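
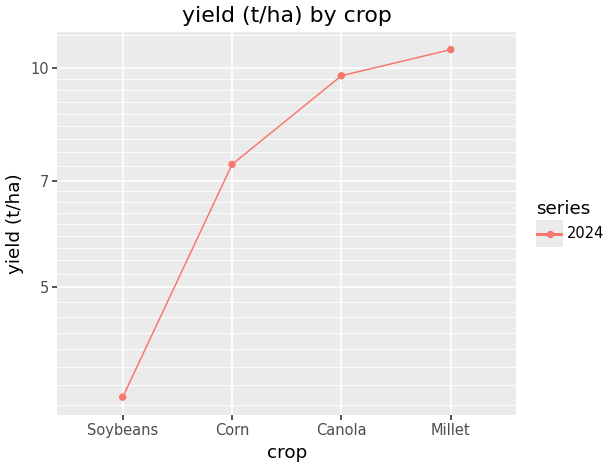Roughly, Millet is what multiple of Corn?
≈ 1.57×

Millet ≈ 11, Corn ≈ 7; 11/7 ≈ 1.57.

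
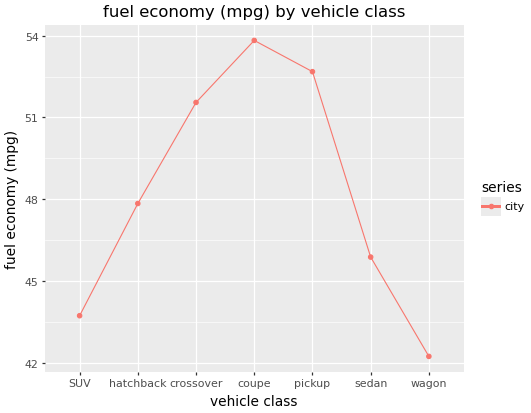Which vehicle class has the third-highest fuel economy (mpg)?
Top 4: coupe ≈ 54, pickup ≈ 53, crossover ≈ 52, hatchback ≈ 48.

crossover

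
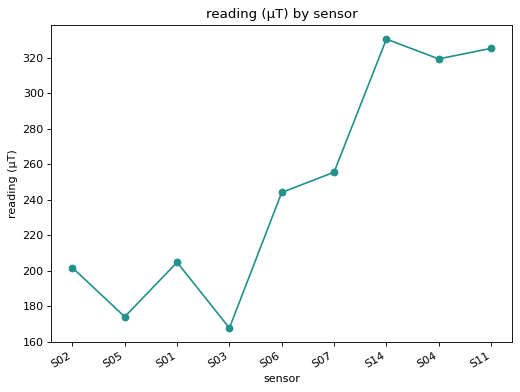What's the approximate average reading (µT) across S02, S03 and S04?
≈ 227

(200 + 160 + 320) / 3 ≈ 227.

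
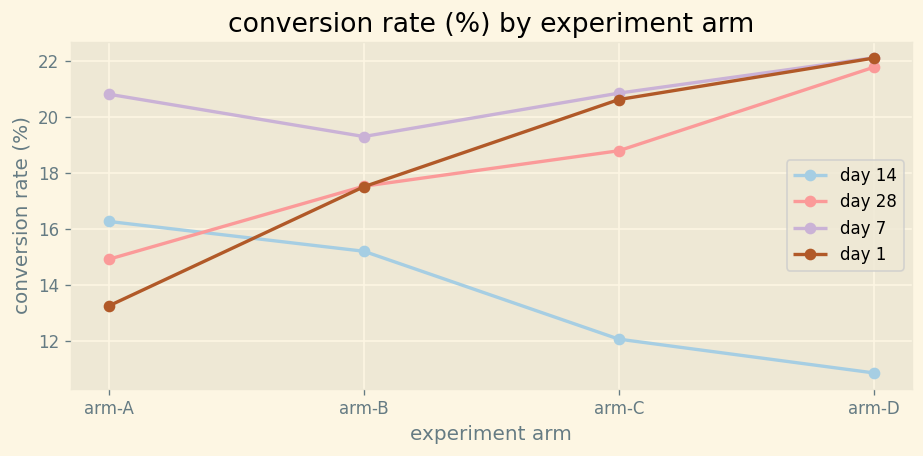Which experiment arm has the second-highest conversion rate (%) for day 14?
arm-B

Top 3 for day 14: arm-A ≈ 16, arm-B ≈ 15, arm-C ≈ 12.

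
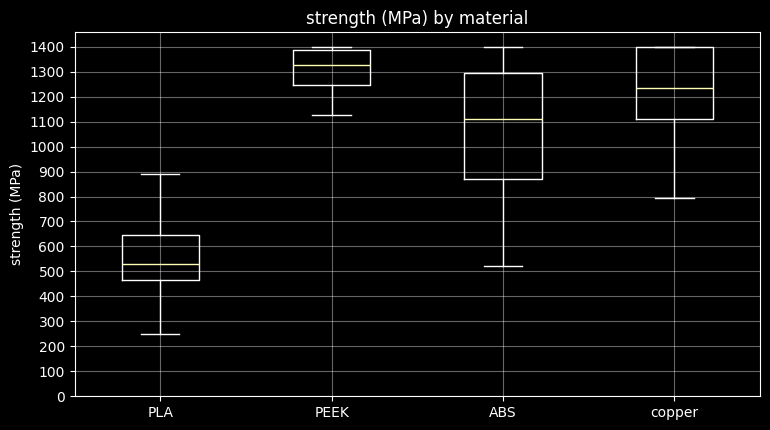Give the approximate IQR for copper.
≈ 300

Q3 ≈ 1400, Q1 ≈ 1100; IQR ≈ 300.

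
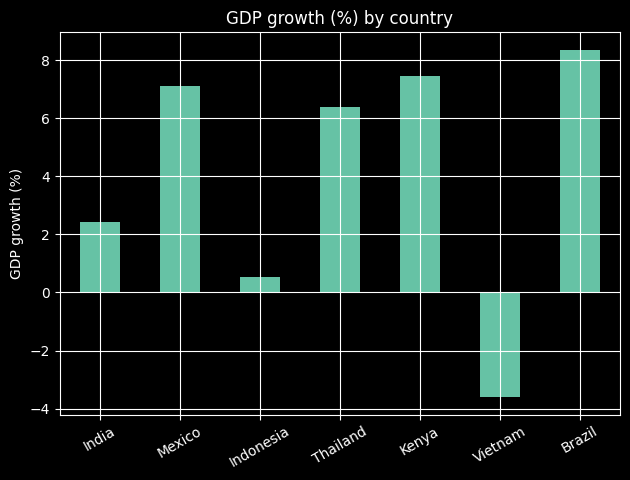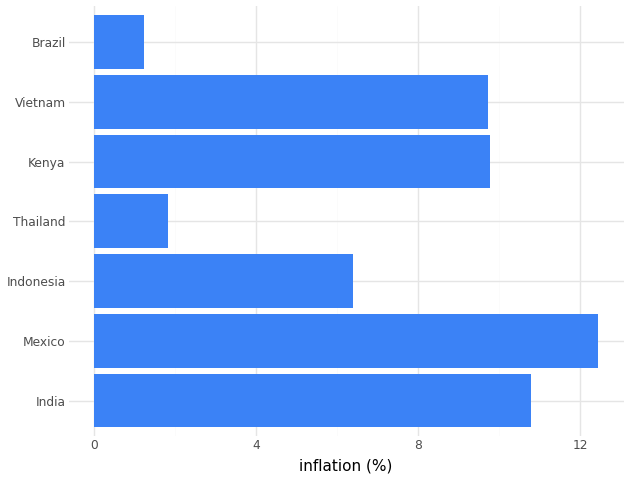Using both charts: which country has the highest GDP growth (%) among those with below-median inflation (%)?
Brazil

Chart 2 median inflation (%) ≈ 10; below-median countries: Indonesia, Thailand, Brazil. Among those, Brazil has the highest GDP growth (%) (≈ 8).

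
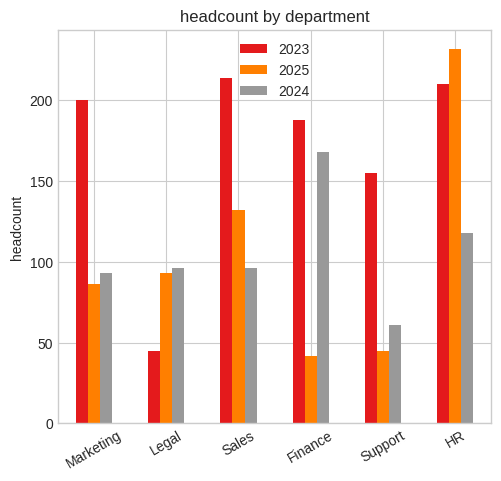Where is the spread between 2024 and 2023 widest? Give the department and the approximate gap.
Sales: 2024 ≈ 100, 2023 ≈ 220 → gap ≈ 120. Next-largest (Marketing) is only ≈ 100.

Sales, ≈ 120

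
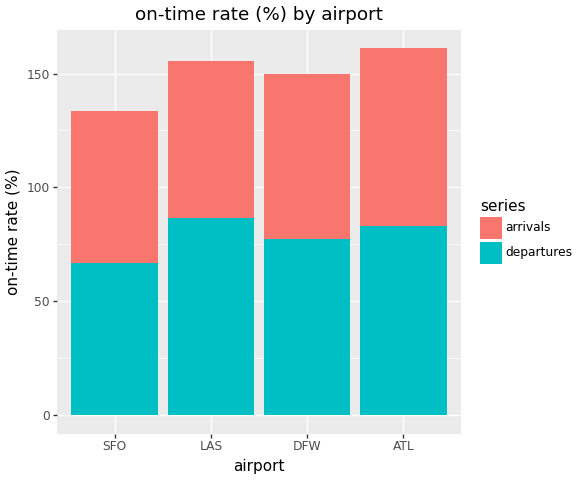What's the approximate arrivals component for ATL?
arrivals top ≈ 160, bottom ≈ 80; segment ≈ 80.

≈ 80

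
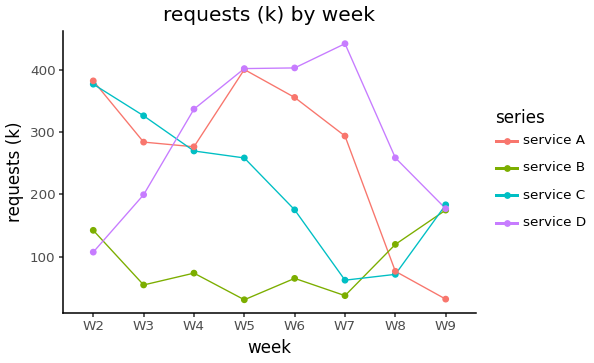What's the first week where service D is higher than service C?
W3: service D ≈ 200 vs service C ≈ 350 (not yet); W4: service D ≈ 350 vs service C ≈ 250 (first crossover).

W4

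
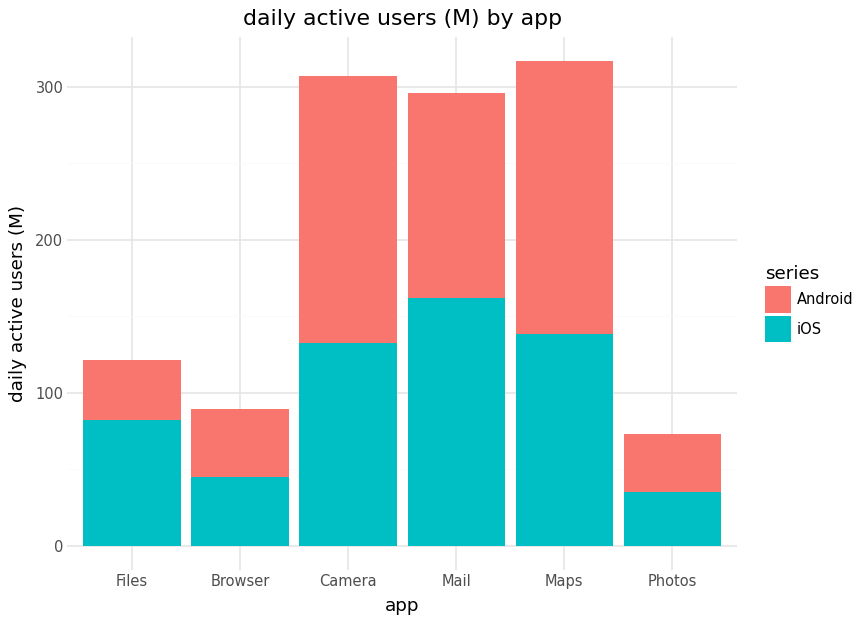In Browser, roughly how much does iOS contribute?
iOS top ≈ 50, bottom ≈ 0; segment ≈ 50.

≈ 50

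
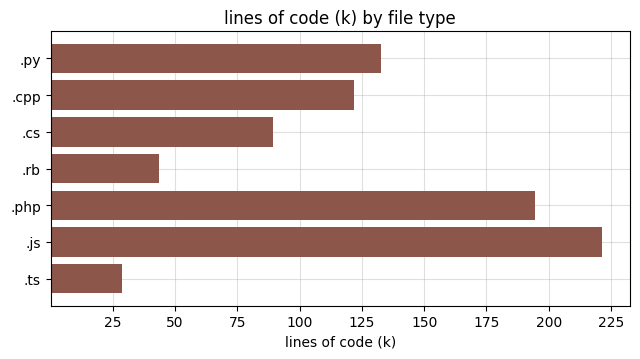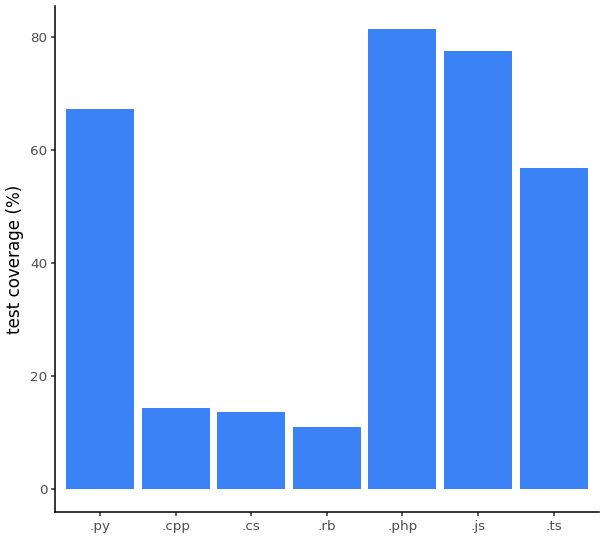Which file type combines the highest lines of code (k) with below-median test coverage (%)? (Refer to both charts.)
Chart 2 median test coverage (%) ≈ 60; below-median file types: .cpp, .cs, .rb. Among those, .cpp has the highest lines of code (k) (≈ 125).

.cpp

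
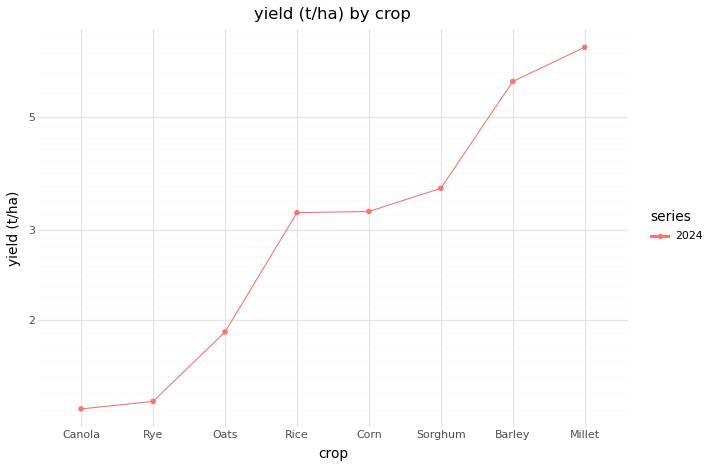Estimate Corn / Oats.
Corn ≈ 3.5, Oats ≈ 2.0; 3.5/2.0 ≈ 1.75.

≈ 1.75×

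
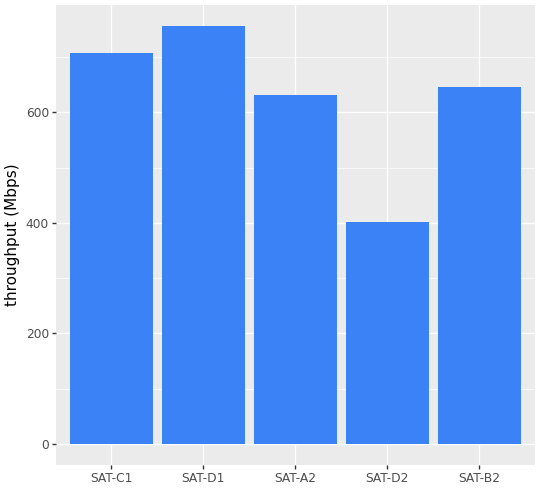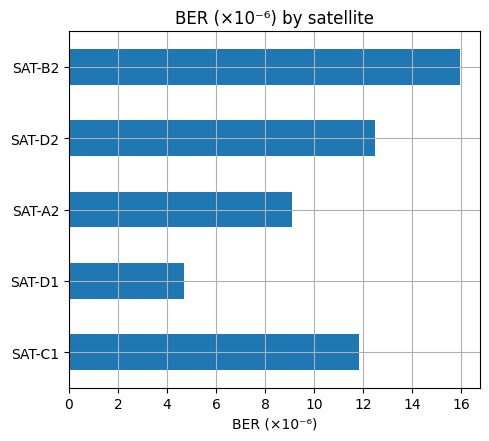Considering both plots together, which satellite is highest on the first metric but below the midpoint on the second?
SAT-D1

Chart 2 median BER (×10⁻⁶) ≈ 12; below-median satellites: SAT-D1, SAT-A2. Among those, SAT-D1 has the highest throughput (Mbps) (≈ 800).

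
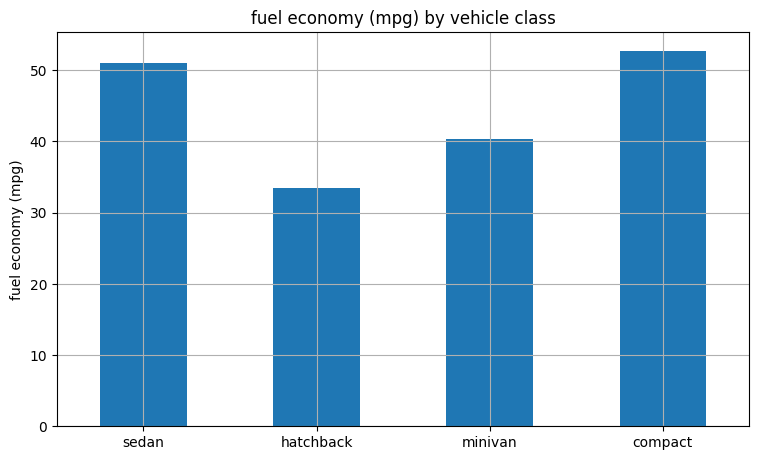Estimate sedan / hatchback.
≈ 1.43×

sedan ≈ 50, hatchback ≈ 35; 50/35 ≈ 1.43.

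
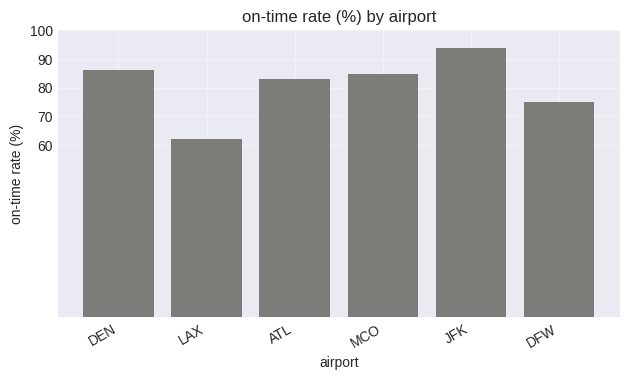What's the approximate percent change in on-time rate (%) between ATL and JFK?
≈ +12.5%

ATL ≈ 80, JFK ≈ 90; (90 − 80) / 80 ≈ +12.5%.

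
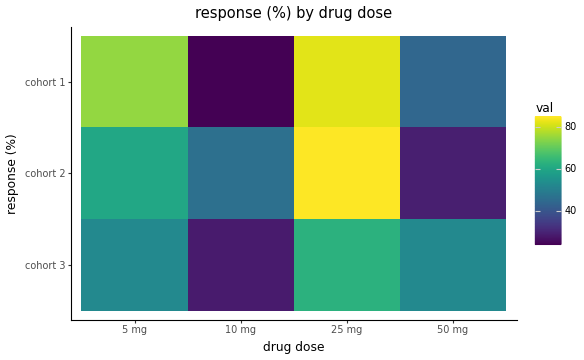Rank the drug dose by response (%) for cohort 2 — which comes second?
Top 3 for cohort 2: 25 mg ≈ 80, 5 mg ≈ 60, 10 mg ≈ 50.

5 mg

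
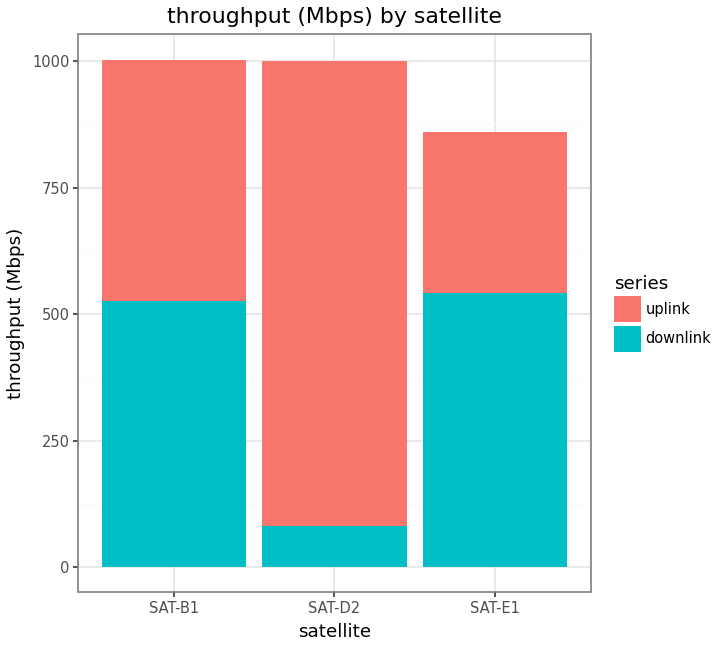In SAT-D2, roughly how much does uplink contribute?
uplink top ≈ 1000, bottom ≈ 100; segment ≈ 900.

≈ 900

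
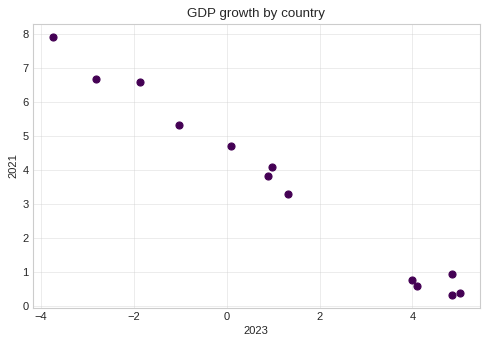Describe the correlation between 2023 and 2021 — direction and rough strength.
negative, strong

Points are negatively correlated; strong (|r| ≈ 1.0).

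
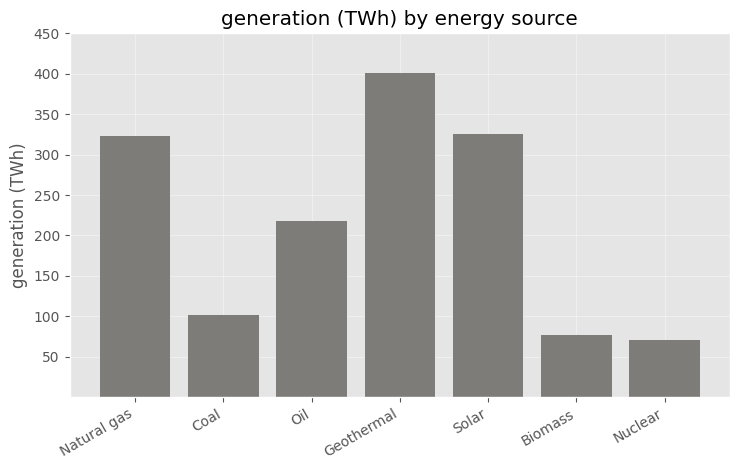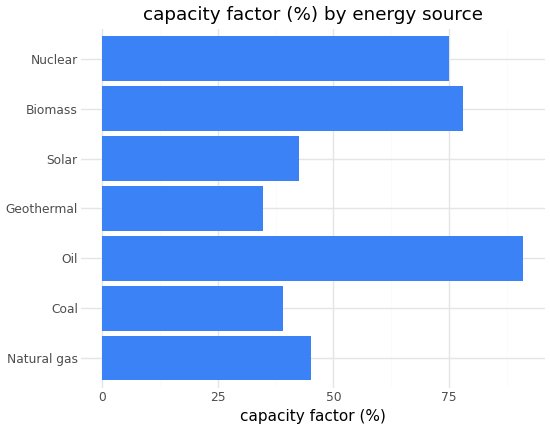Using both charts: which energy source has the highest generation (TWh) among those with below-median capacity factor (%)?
Chart 2 median capacity factor (%) ≈ 50; below-median energy sources: Coal, Geothermal, Solar. Among those, Geothermal has the highest generation (TWh) (≈ 400).

Geothermal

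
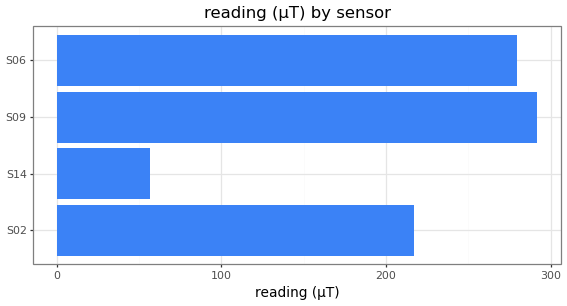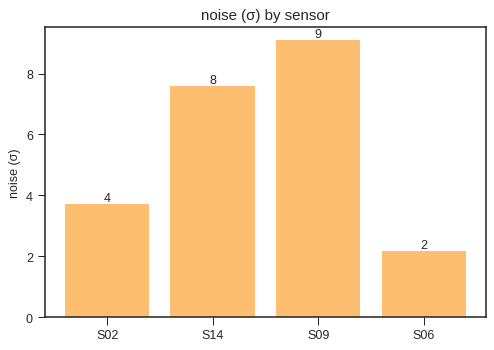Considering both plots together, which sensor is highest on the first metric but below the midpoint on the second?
Chart 2 median noise (σ) ≈ 6; below-median sensors: S02, S06. Among those, S06 has the highest reading (µT) (≈ 300).

S06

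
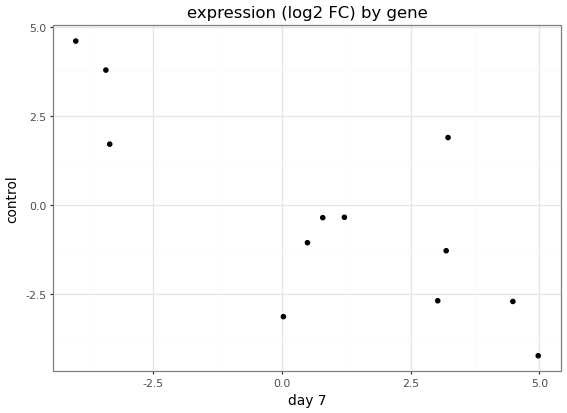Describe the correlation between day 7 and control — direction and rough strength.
Points are negatively correlated; strong (|r| ≈ 0.8).

negative, strong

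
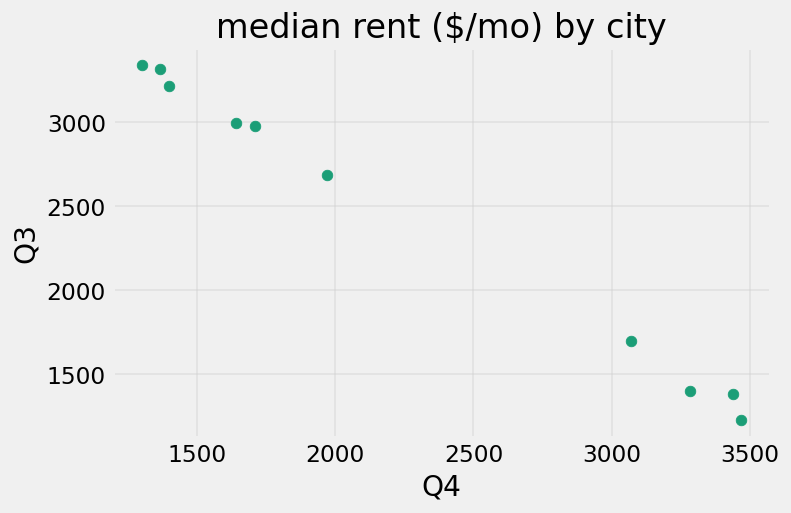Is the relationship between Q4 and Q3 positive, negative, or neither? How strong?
negative, strong

Points are negatively correlated; strong (|r| ≈ 1.0).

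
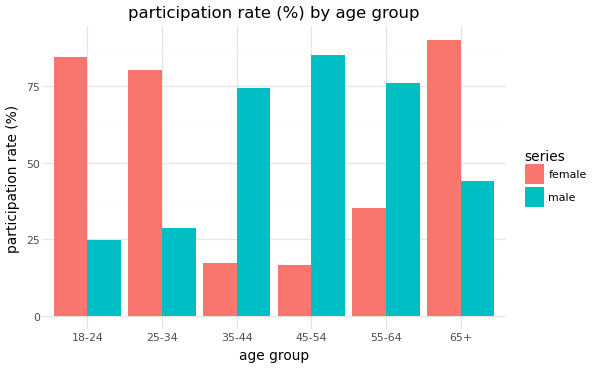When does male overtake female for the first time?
35-44

25-34: male ≈ 30 vs female ≈ 80 (not yet); 35-44: male ≈ 70 vs female ≈ 20 (first crossover).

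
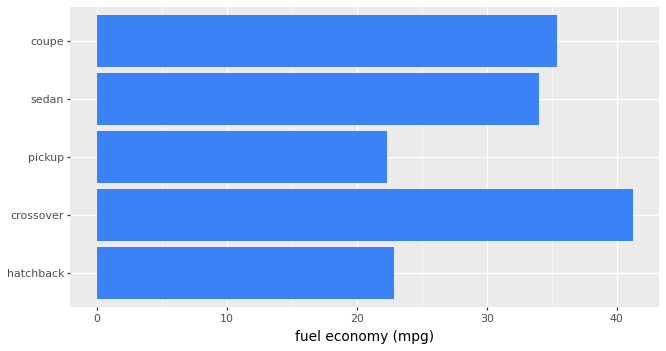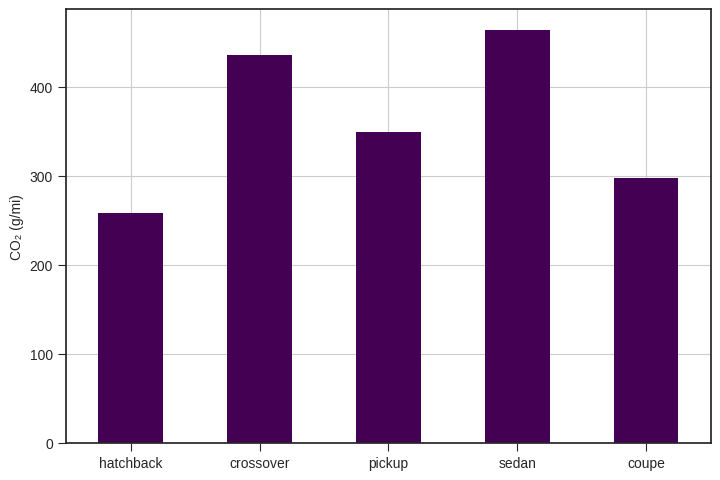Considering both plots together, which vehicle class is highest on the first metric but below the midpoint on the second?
Chart 2 median CO₂ (g/mi) ≈ 350; below-median vehicle classes: hatchback, coupe. Among those, coupe has the highest fuel economy (mpg) (≈ 35).

coupe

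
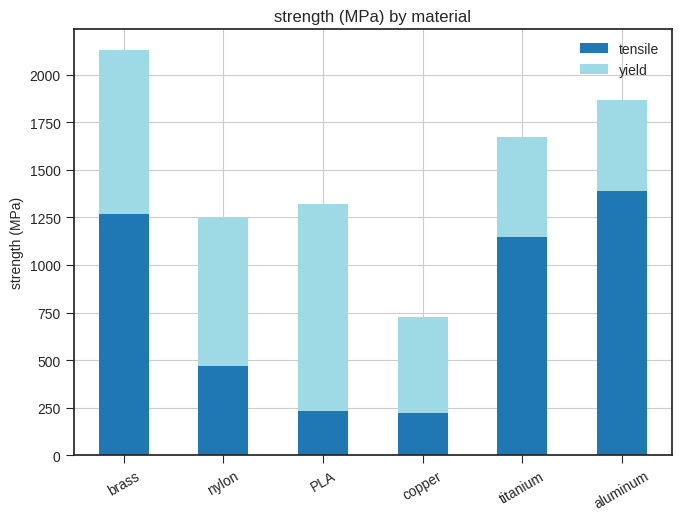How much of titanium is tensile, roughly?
tensile top ≈ 1200, bottom ≈ 0; segment ≈ 1200.

≈ 1200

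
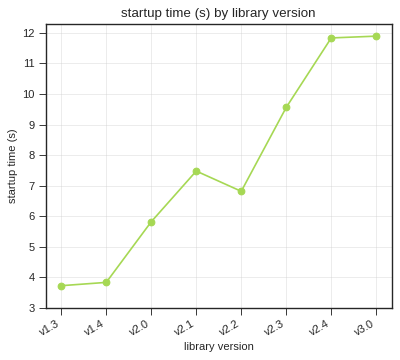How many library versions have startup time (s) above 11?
Above 11: v2.4, v3.0.

2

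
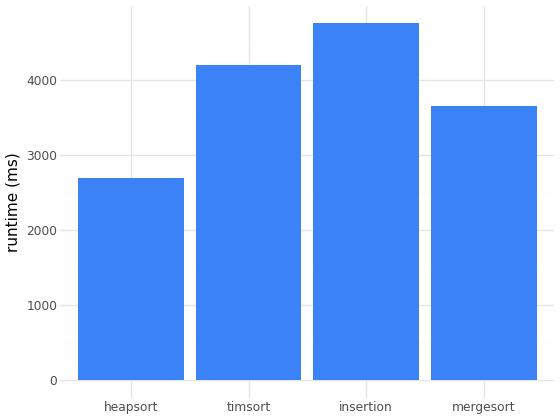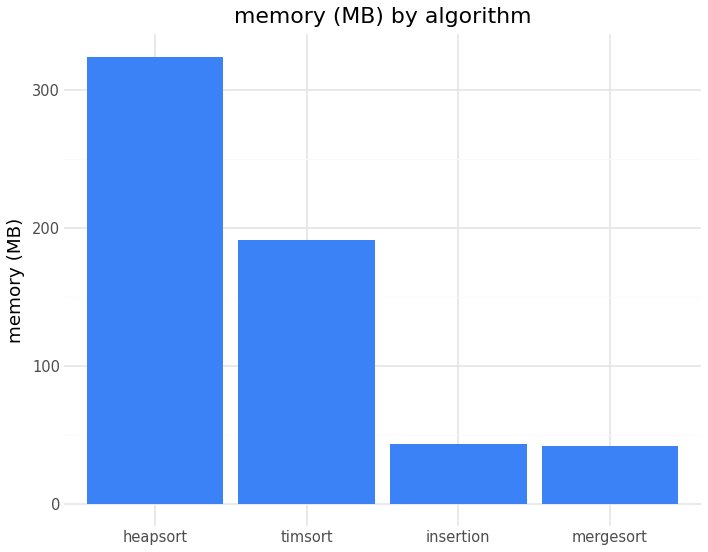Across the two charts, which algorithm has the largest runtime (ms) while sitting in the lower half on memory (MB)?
Chart 2 median memory (MB) ≈ 100; below-median algorithms: insertion, mergesort. Among those, insertion has the highest runtime (ms) (≈ 4500).

insertion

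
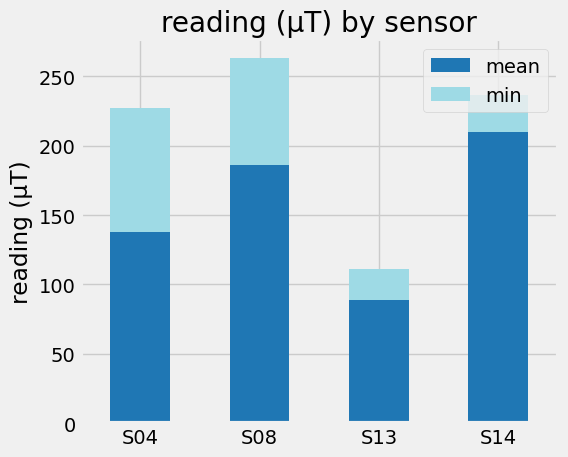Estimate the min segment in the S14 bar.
≈ 25

min top ≈ 225, bottom ≈ 200; segment ≈ 25.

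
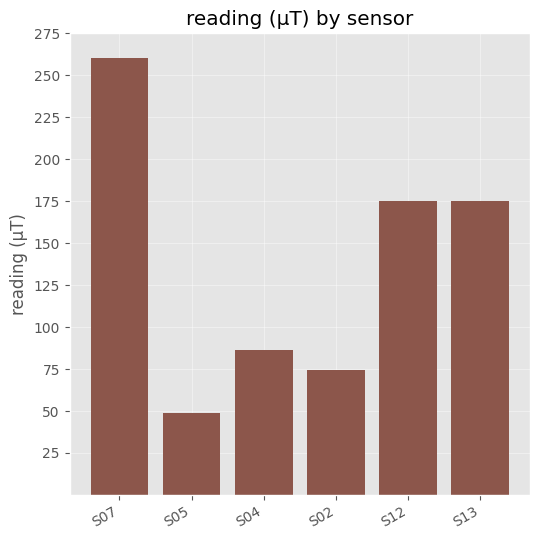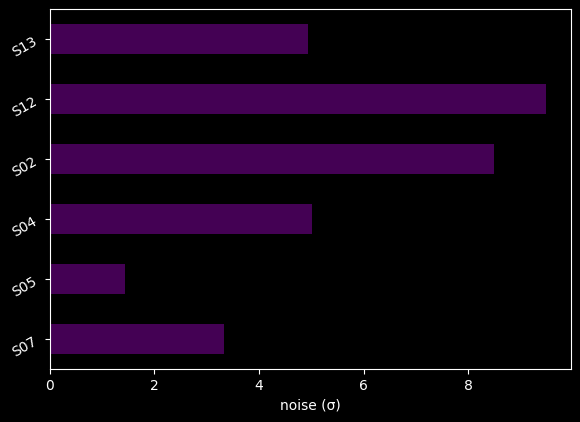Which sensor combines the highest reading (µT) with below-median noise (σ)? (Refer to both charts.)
S07

Chart 2 median noise (σ) ≈ 5; below-median sensors: S07, S05, S13. Among those, S07 has the highest reading (µT) (≈ 250).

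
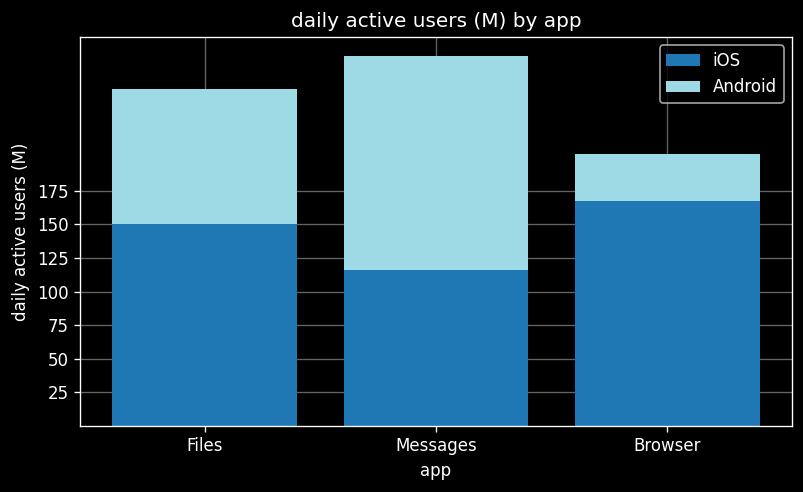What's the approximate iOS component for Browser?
iOS top ≈ 175, bottom ≈ 0; segment ≈ 175.

≈ 175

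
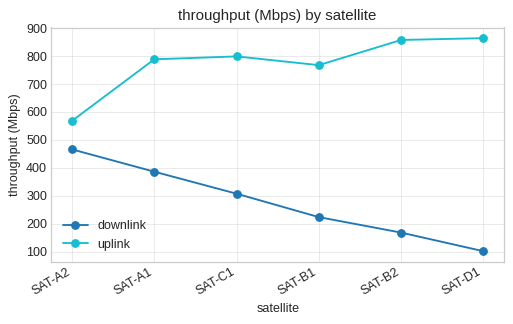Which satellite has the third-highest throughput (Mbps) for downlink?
Top 4 for downlink: SAT-A2 ≈ 500, SAT-A1 ≈ 400, SAT-C1 ≈ 300, SAT-B1 ≈ 200.

SAT-C1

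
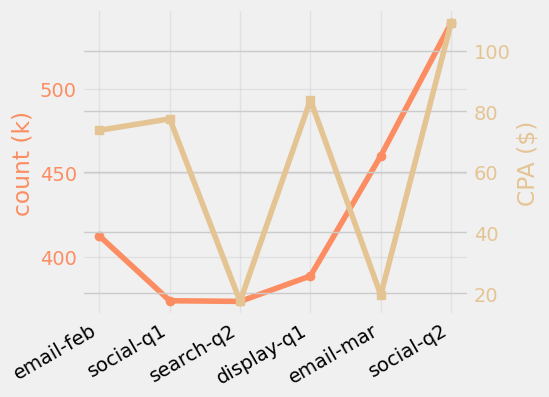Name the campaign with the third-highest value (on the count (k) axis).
Top 4 (on the count (k) axis): social-q2 ≈ 540, email-mar ≈ 460, email-feb ≈ 420, display-q1 ≈ 380.

email-feb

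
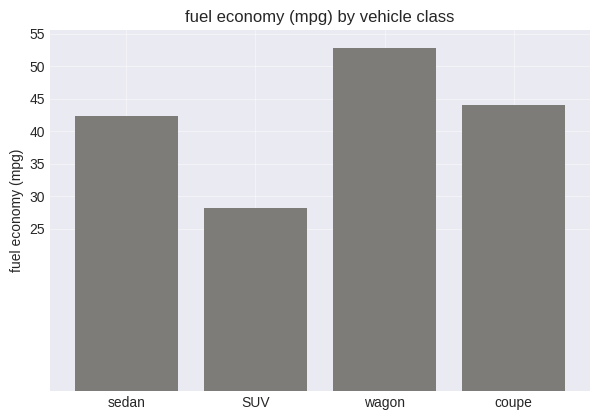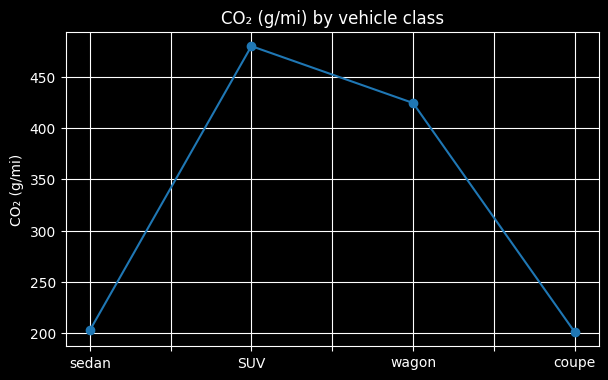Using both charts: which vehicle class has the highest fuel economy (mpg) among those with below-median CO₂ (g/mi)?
Chart 2 median CO₂ (g/mi) ≈ 300; below-median vehicle classes: sedan, coupe. Among those, coupe has the highest fuel economy (mpg) (≈ 45).

coupe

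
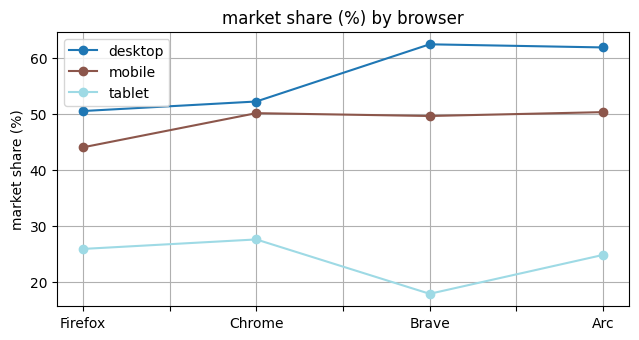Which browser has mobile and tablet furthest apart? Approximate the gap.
Brave: mobile ≈ 50, tablet ≈ 20 → gap ≈ 30. Next-largest (Arc) is only ≈ 25.

Brave, ≈ 30 %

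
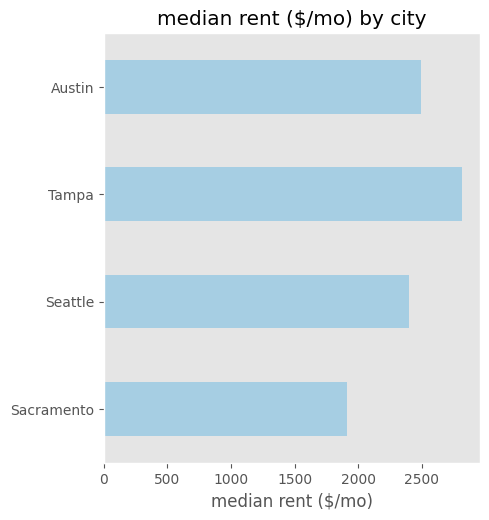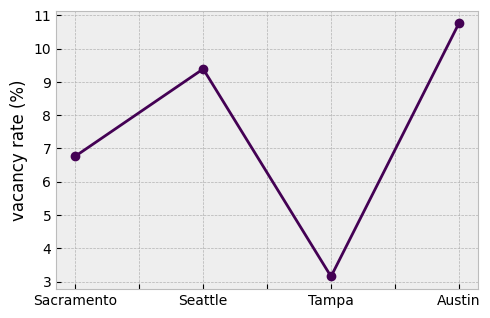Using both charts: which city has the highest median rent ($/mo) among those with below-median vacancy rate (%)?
Tampa

Chart 2 median vacancy rate (%) ≈ 8; below-median cities: Sacramento, Tampa. Among those, Tampa has the highest median rent ($/mo) (≈ 3000).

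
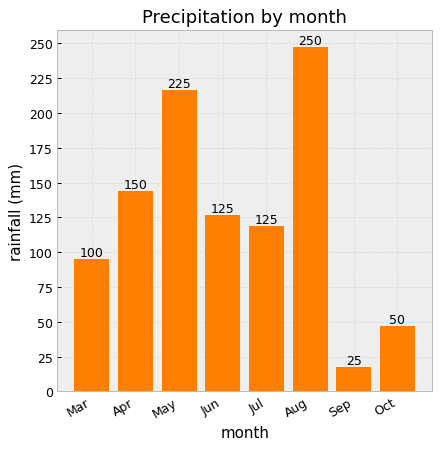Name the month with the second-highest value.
May

Top 3: Aug ≈ 250, May ≈ 225, Apr ≈ 150.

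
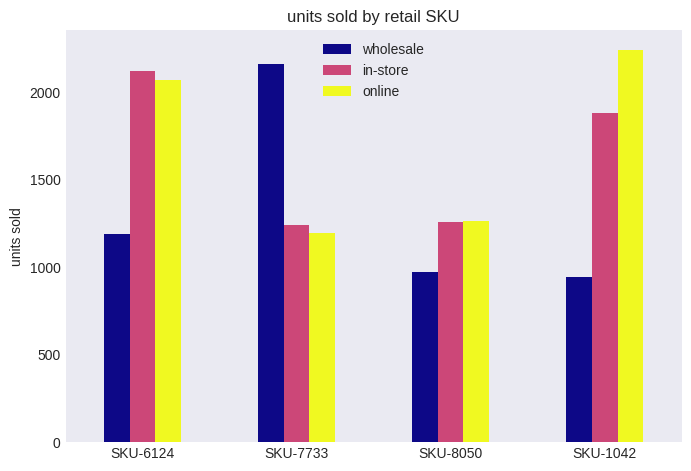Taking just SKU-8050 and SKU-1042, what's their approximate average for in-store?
≈ 1500

(1200 + 1800) / 2 ≈ 1500.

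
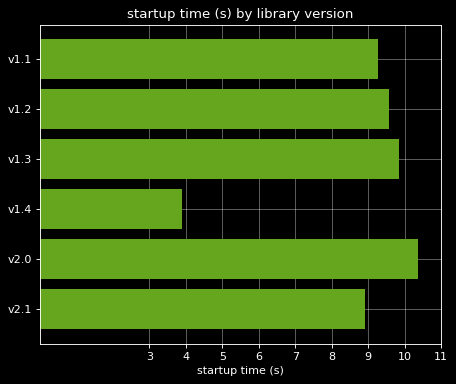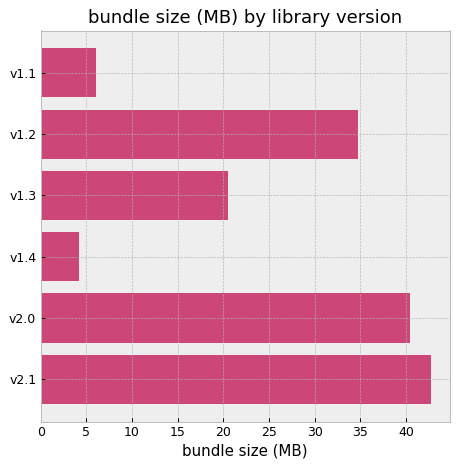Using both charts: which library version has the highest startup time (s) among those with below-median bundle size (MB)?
Chart 2 median bundle size (MB) ≈ 30; below-median library versions: v1.1, v1.3, v1.4. Among those, v1.3 has the highest startup time (s) (≈ 10).

v1.3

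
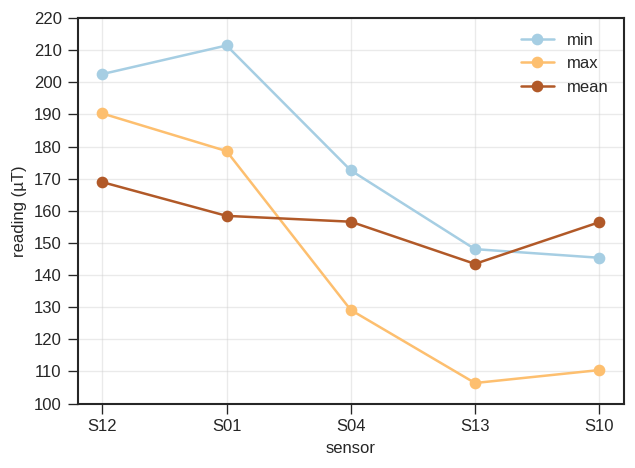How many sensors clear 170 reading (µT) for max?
2

Above 170: S12, S01.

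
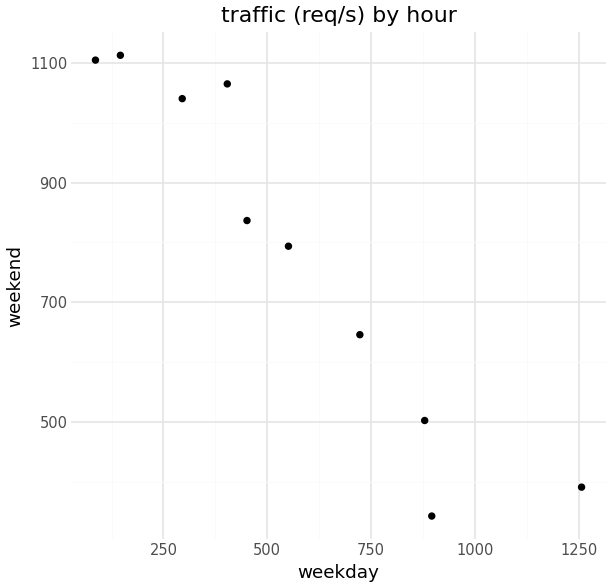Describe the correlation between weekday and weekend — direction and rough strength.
Points are negatively correlated; strong (|r| ≈ 0.9).

negative, strong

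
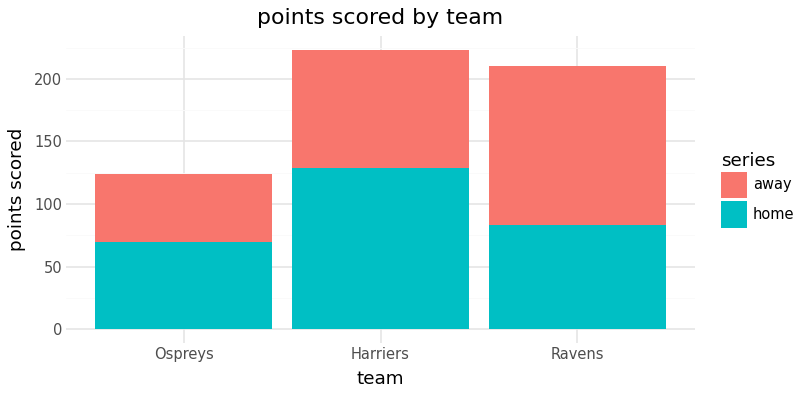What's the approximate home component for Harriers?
home top ≈ 120, bottom ≈ 0; segment ≈ 120.

≈ 120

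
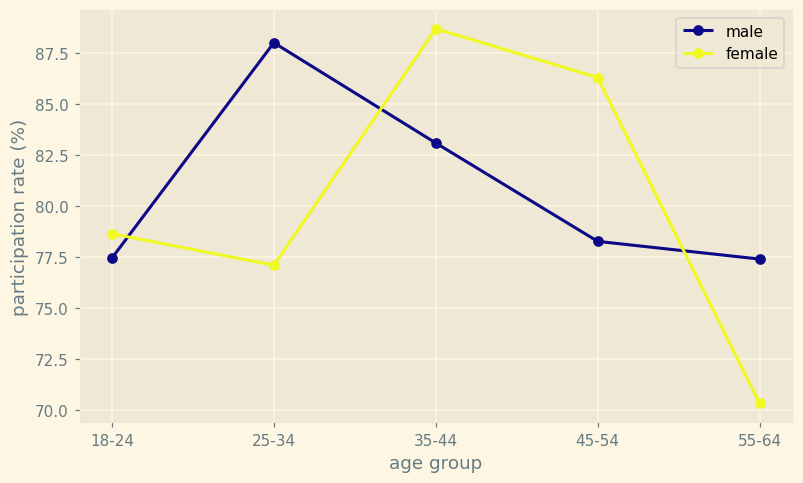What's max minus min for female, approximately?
Max 35-44 ≈ 88, min 55-64 ≈ 70; range ≈ 18.

≈ 18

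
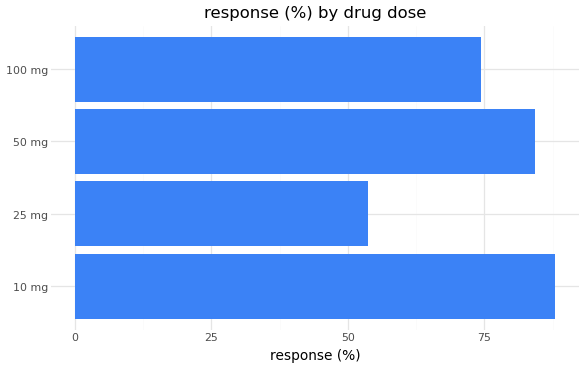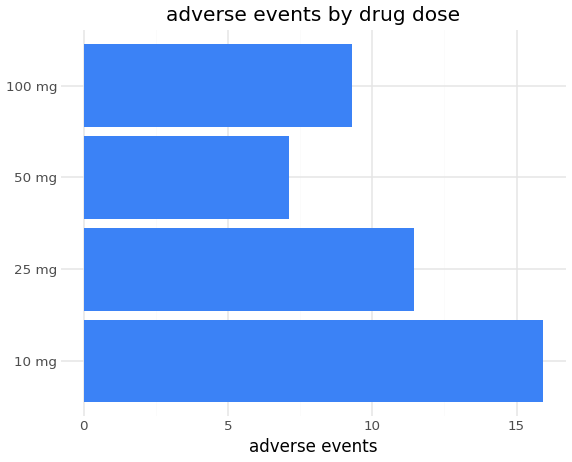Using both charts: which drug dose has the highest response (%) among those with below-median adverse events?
Chart 2 median adverse events ≈ 10; below-median drug doses: 50 mg, 100 mg. Among those, 50 mg has the highest response (%) (≈ 80).

50 mg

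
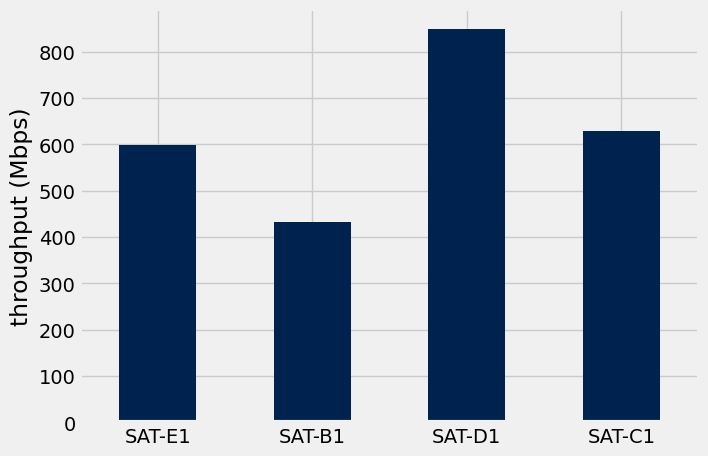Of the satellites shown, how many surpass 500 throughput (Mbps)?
3

Above 500: SAT-E1, SAT-D1, SAT-C1.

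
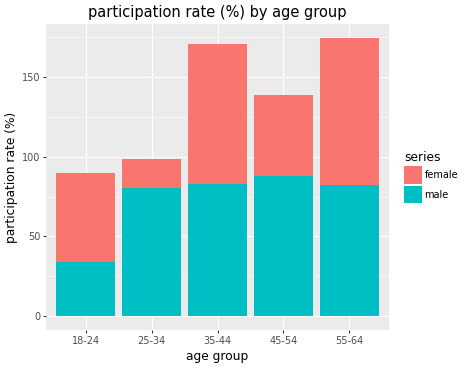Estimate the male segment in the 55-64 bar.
male top ≈ 80, bottom ≈ 0; segment ≈ 80.

≈ 80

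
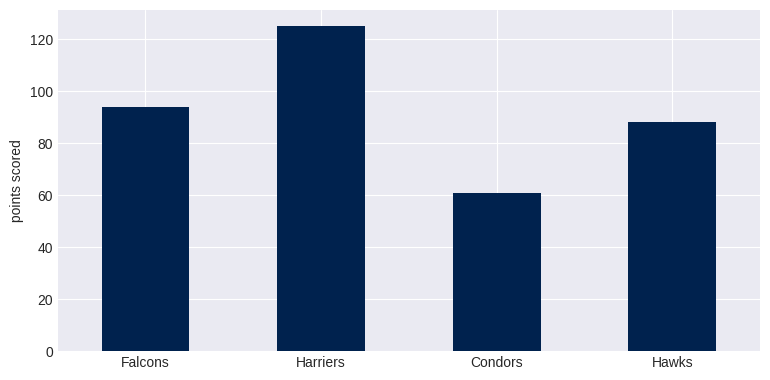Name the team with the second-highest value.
Falcons

Top 3: Harriers ≈ 120, Falcons ≈ 100, Hawks ≈ 80.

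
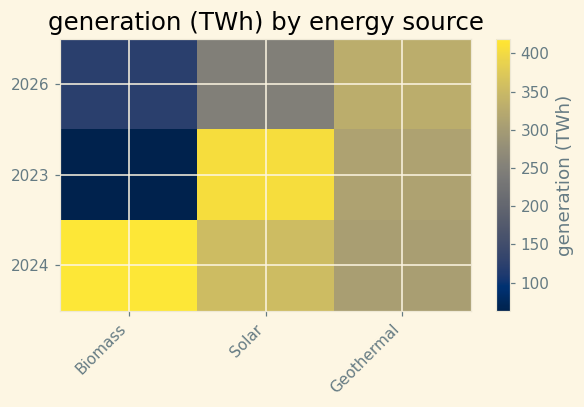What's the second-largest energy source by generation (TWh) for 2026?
Solar

Top 3 for 2026: Geothermal ≈ 350, Solar ≈ 250, Biomass ≈ 100.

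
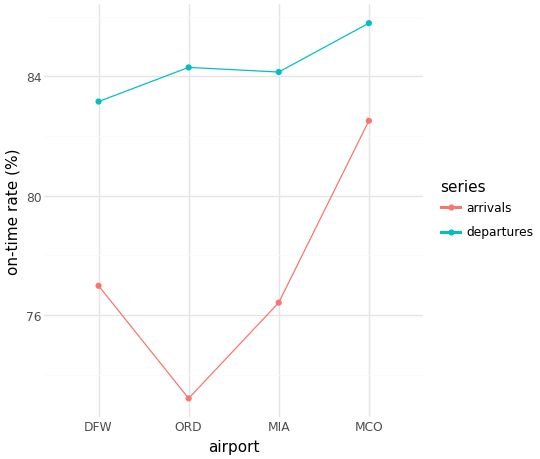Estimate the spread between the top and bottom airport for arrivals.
≈ 8

Max MCO ≈ 82, min ORD ≈ 74; range ≈ 8.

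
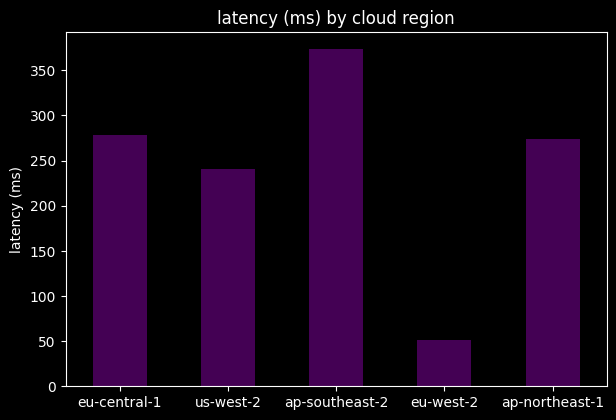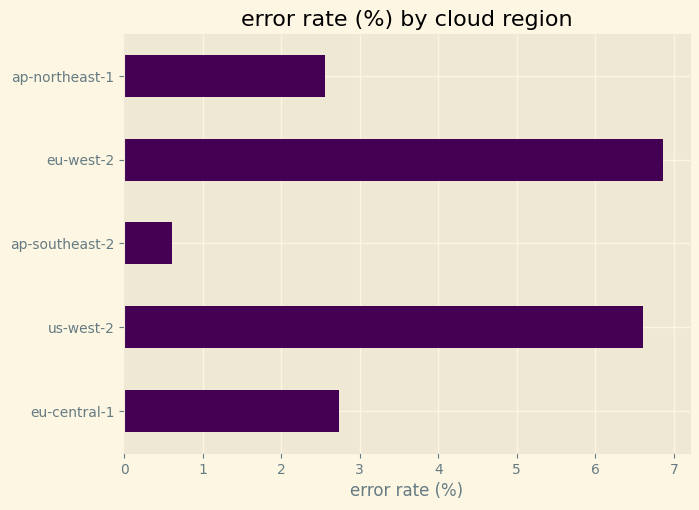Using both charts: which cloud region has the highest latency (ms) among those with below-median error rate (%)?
ap-southeast-2

Chart 2 median error rate (%) ≈ 3; below-median cloud regions: ap-southeast-2, ap-northeast-1. Among those, ap-southeast-2 has the highest latency (ms) (≈ 350).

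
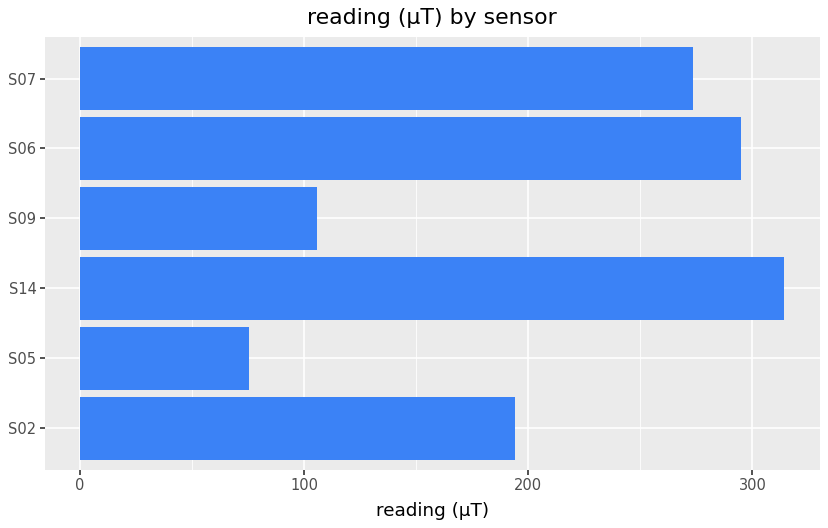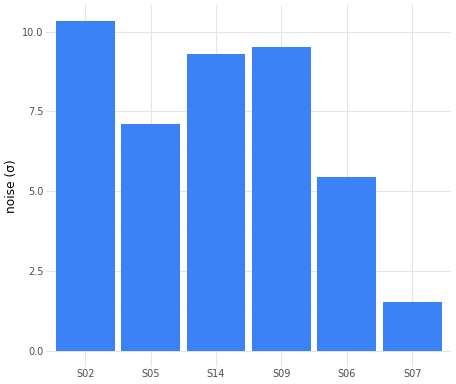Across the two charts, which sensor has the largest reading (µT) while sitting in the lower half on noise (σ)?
Chart 2 median noise (σ) ≈ 8; below-median sensors: S05, S06, S07. Among those, S06 has the highest reading (µT) (≈ 300).

S06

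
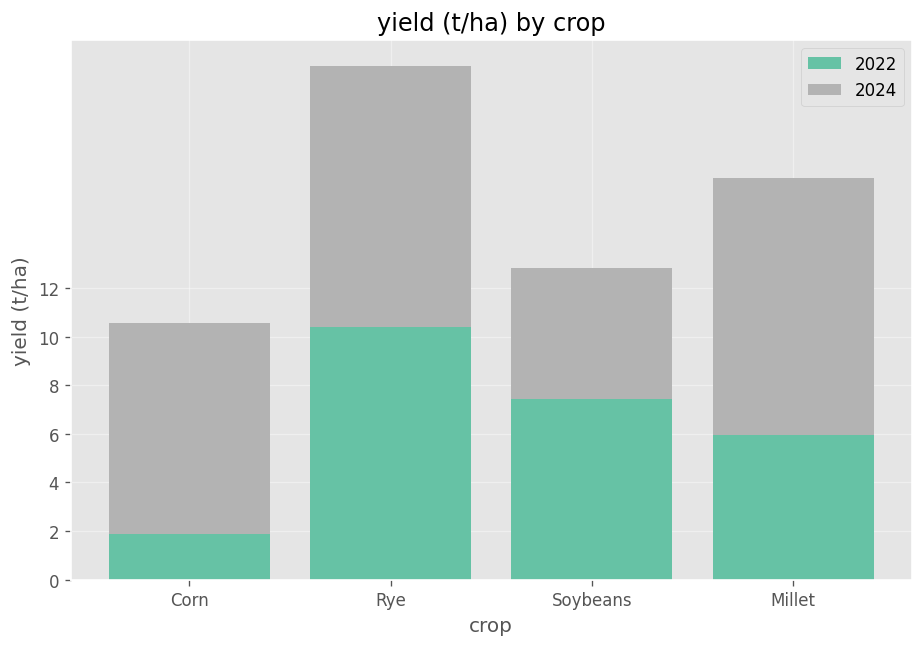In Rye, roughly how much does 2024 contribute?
≈ 12

2024 top ≈ 22, bottom ≈ 10; segment ≈ 12.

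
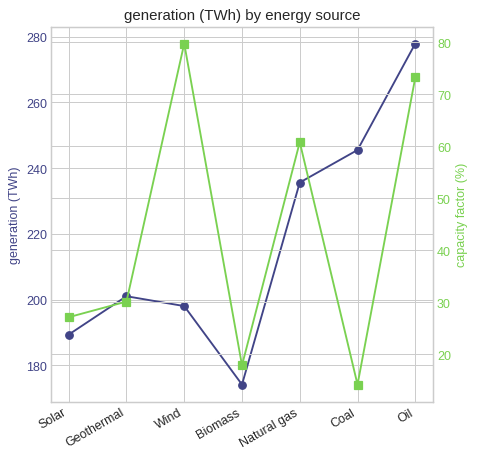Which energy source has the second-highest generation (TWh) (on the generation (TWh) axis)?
Top 3 (on the generation (TWh) axis): Oil ≈ 280, Coal ≈ 250, Natural gas ≈ 240.

Coal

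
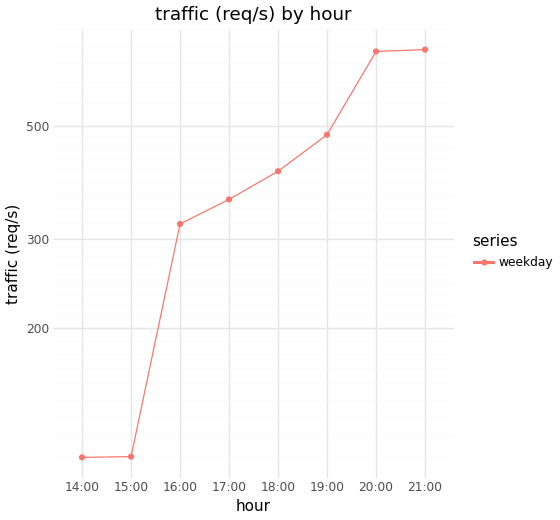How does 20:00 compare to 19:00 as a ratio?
20:00 ≈ 700, 19:00 ≈ 500; 700/500 ≈ 1.4.

≈ 1.4×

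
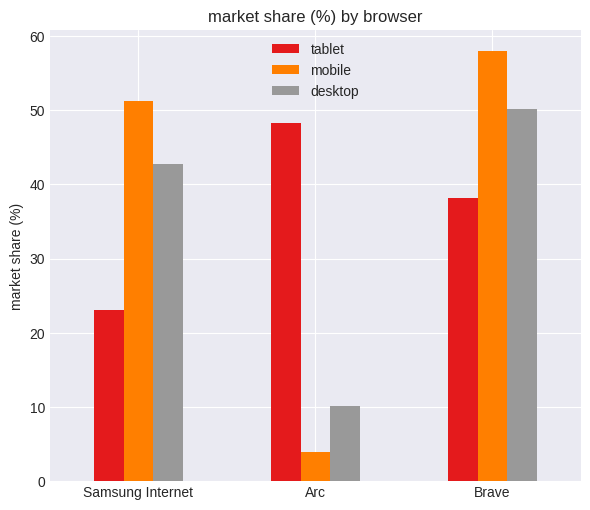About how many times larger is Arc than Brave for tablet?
Arc ≈ 50, Brave ≈ 40; 50/40 ≈ 1.25.

≈ 1.25×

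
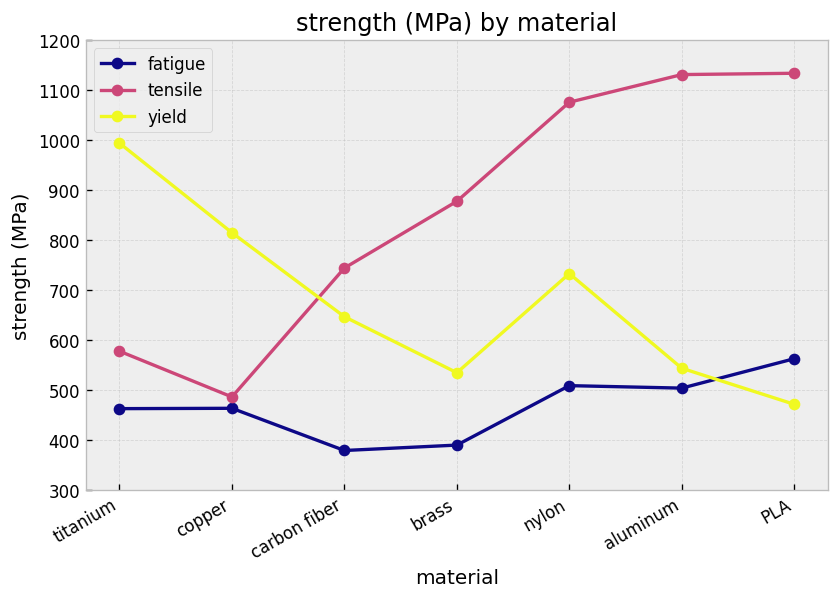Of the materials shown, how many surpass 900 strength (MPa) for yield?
Above 900: titanium.

1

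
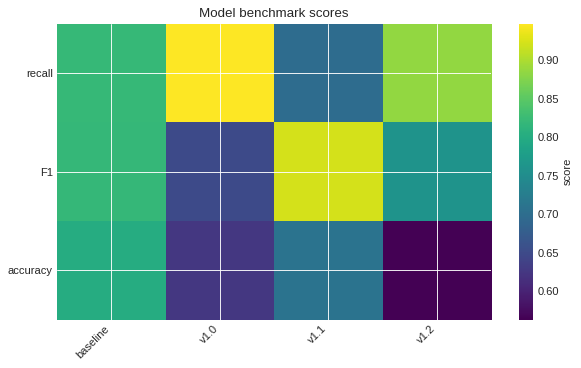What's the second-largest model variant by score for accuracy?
v1.1

Top 3 for accuracy: baseline ≈ 0.80, v1.1 ≈ 0.70, v1.0 ≈ 0.65.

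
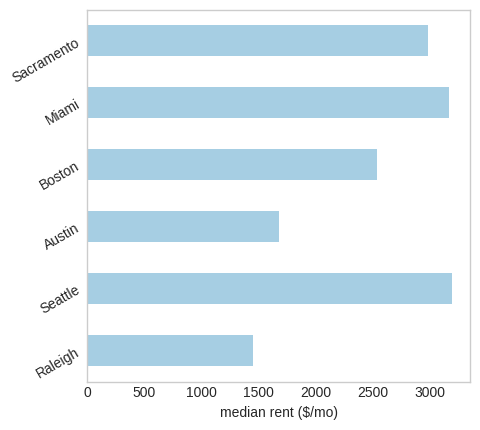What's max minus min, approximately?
Max Seattle ≈ 3000, min Raleigh ≈ 1500; range ≈ 1500.

≈ 1500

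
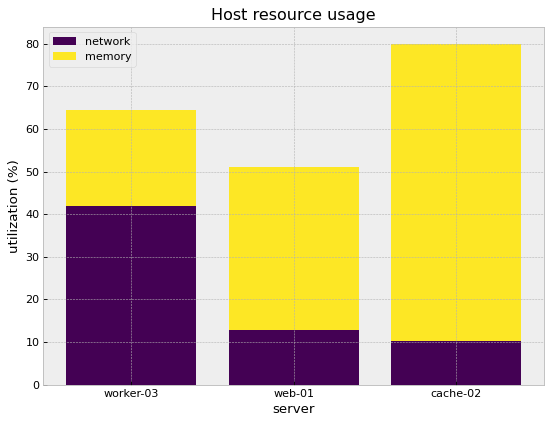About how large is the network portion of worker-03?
≈ 40

network top ≈ 40, bottom ≈ 0; segment ≈ 40.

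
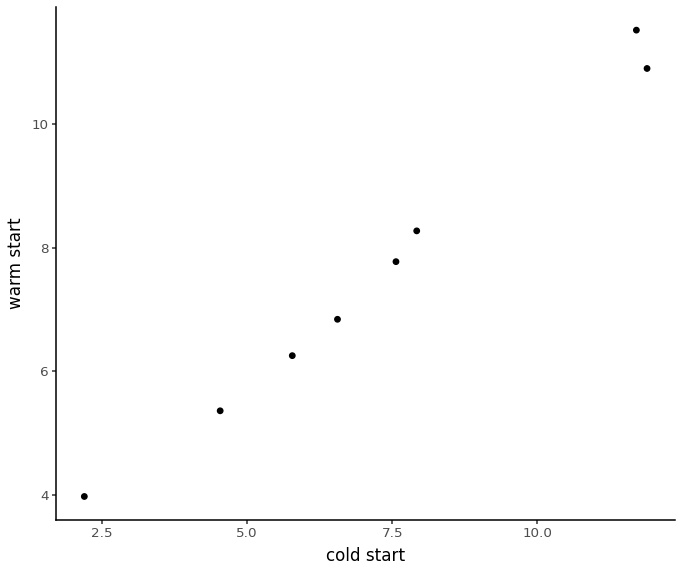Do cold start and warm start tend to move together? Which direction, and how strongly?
positive, strong

Points are positively correlated; strong (|r| ≈ 1.0).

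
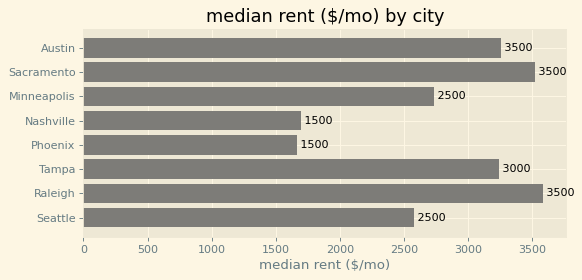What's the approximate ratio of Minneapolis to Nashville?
Minneapolis ≈ 2500, Nashville ≈ 1500; 2500/1500 ≈ 1.67.

≈ 1.67×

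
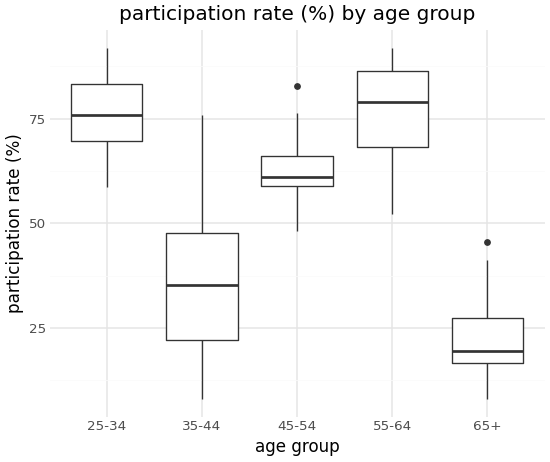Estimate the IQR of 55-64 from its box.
Q3 ≈ 85, Q1 ≈ 70; IQR ≈ 15.

≈ 15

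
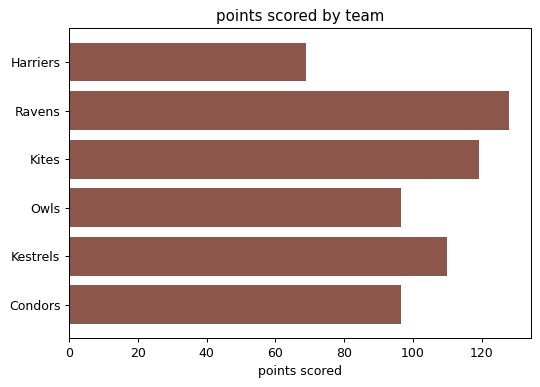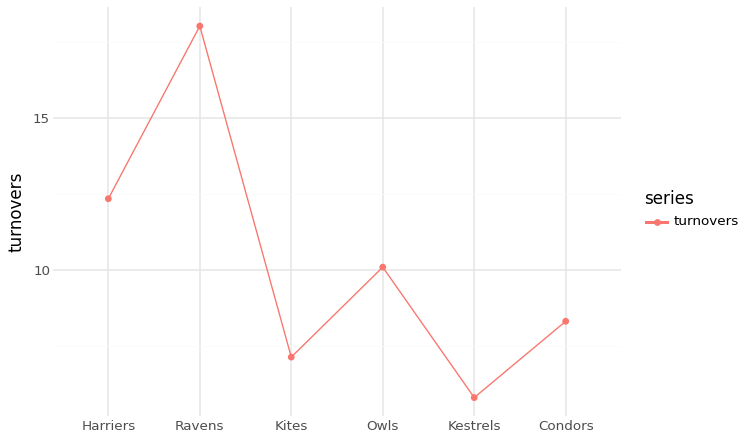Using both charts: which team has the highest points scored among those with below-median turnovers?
Kites

Chart 2 median turnovers ≈ 10; below-median teams: Kites, Kestrels, Condors. Among those, Kites has the highest points scored (≈ 120).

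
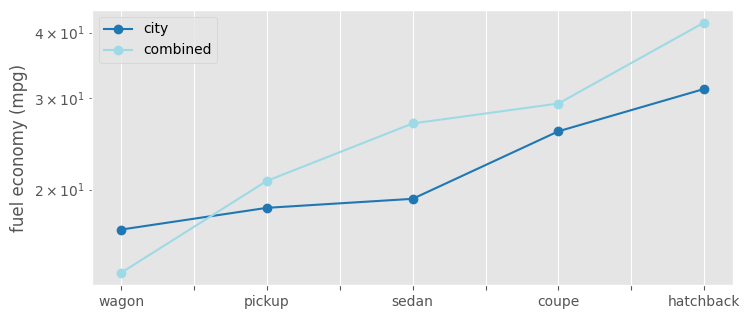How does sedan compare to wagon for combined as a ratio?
≈ 1.67×

sedan ≈ 25, wagon ≈ 15; 25/15 ≈ 1.67.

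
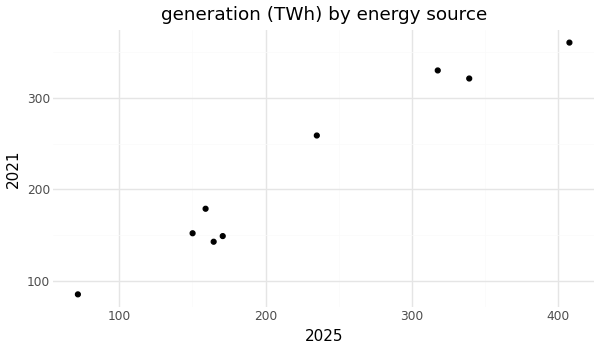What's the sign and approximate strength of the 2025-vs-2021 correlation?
positive, strong

Points are positively correlated; strong (|r| ≈ 1.0).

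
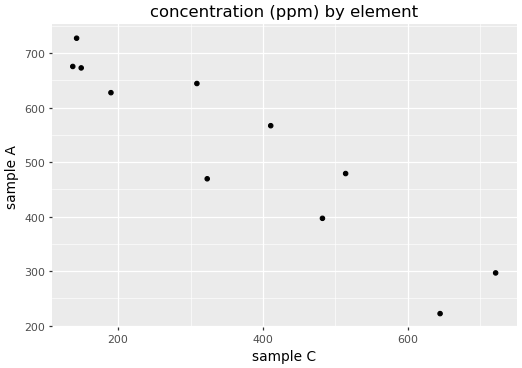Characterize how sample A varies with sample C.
Points are negatively correlated; strong (|r| ≈ 0.9).

negative, strong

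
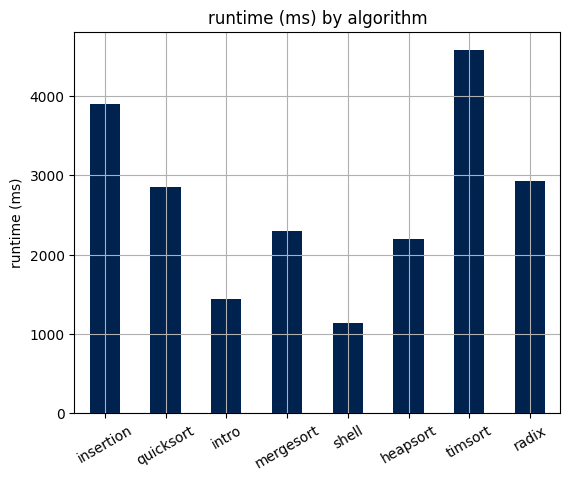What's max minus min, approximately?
≈ 3500

Max timsort ≈ 4500, min shell ≈ 1000; range ≈ 3500.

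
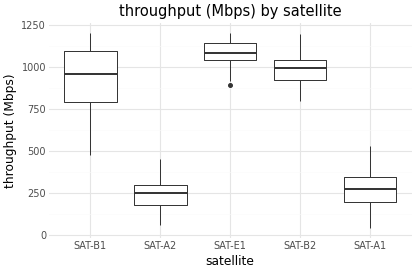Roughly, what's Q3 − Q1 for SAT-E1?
Q3 ≈ 1100, Q1 ≈ 1000; IQR ≈ 100.

≈ 100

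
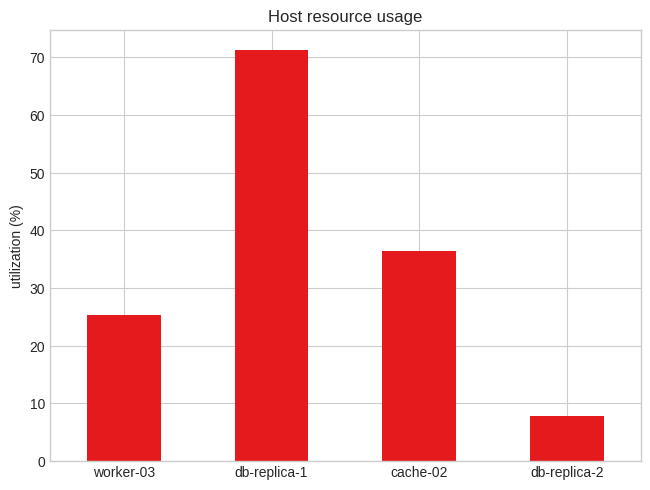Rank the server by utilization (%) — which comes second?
cache-02

Top 3: db-replica-1 ≈ 70, cache-02 ≈ 40, worker-03 ≈ 30.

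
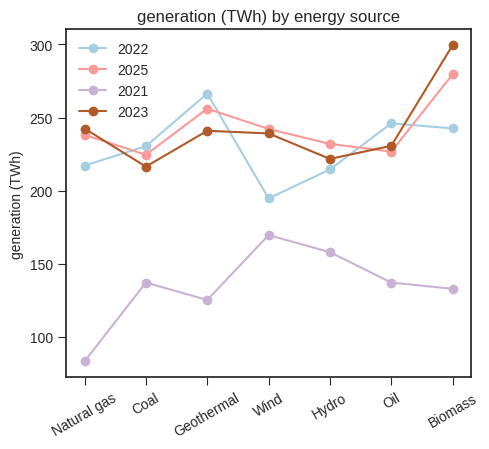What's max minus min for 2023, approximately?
≈ 80

Max Biomass ≈ 300, min Coal ≈ 220; range ≈ 80.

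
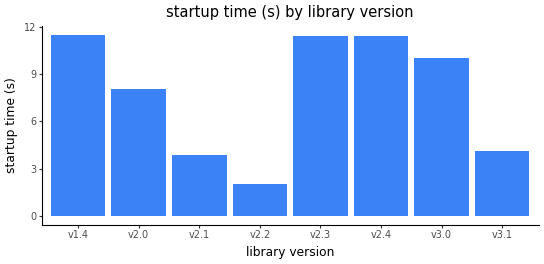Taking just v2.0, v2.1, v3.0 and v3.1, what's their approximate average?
≈ 6

(8 + 4 + 10 + 4) / 4 ≈ 6.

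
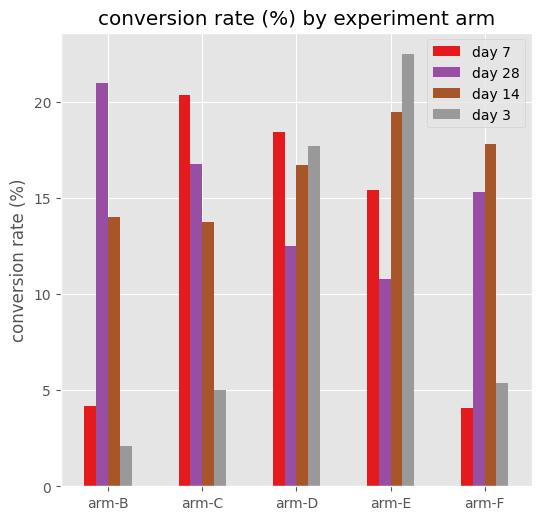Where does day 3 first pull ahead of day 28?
arm-C: day 3 ≈ 6 vs day 28 ≈ 16 (not yet); arm-D: day 3 ≈ 18 vs day 28 ≈ 12 (first crossover).

arm-D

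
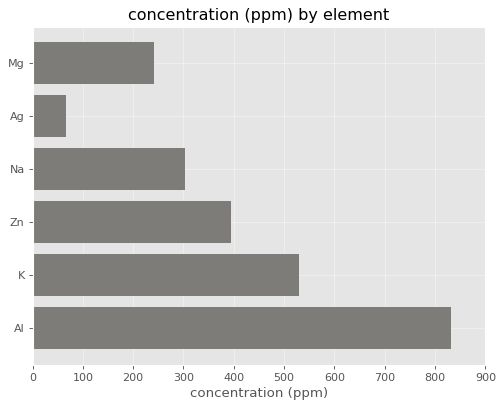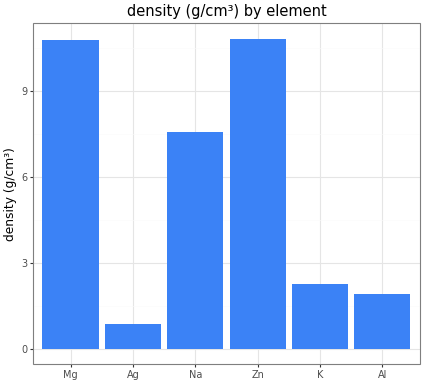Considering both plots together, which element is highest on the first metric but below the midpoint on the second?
Chart 2 median density (g/cm³) ≈ 5; below-median elements: Ag, K, Al. Among those, Al has the highest concentration (ppm) (≈ 800).

Al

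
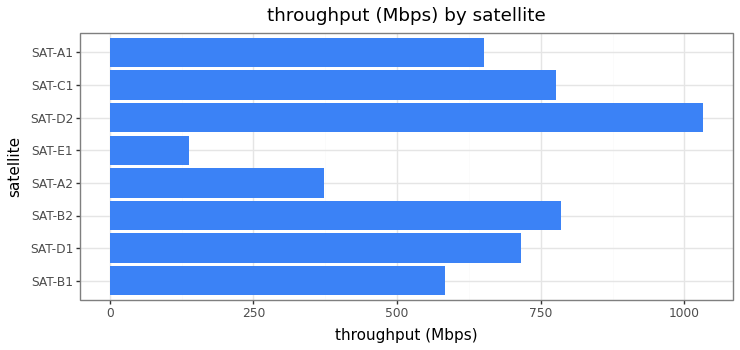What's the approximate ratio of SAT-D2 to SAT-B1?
SAT-D2 ≈ 1000, SAT-B1 ≈ 600; 1000/600 ≈ 1.67.

≈ 1.67×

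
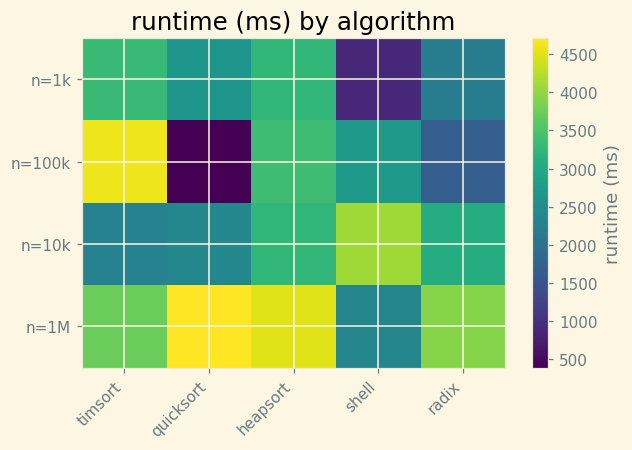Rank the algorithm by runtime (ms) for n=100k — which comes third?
shell

Top 4 for n=100k: timsort ≈ 4500, heapsort ≈ 3500, shell ≈ 2500, radix ≈ 1500.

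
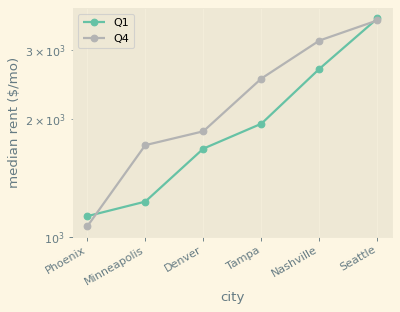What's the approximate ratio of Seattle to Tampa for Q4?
≈ 1.4×

Seattle ≈ 3500, Tampa ≈ 2500; 3500/2500 ≈ 1.4.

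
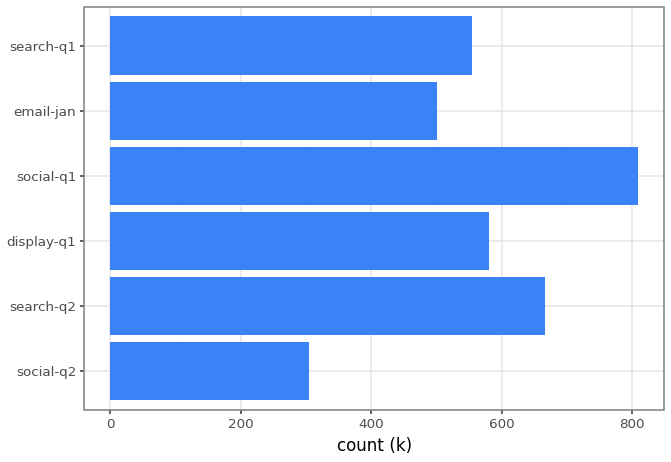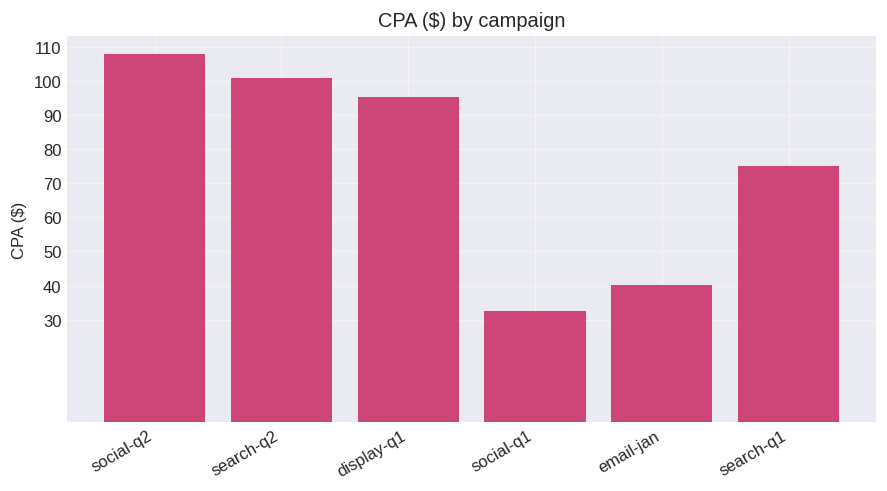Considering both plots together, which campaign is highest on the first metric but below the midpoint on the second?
Chart 2 median CPA ($) ≈ 90; below-median campaigns: social-q1, email-jan, search-q1. Among those, social-q1 has the highest count (k) (≈ 800).

social-q1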